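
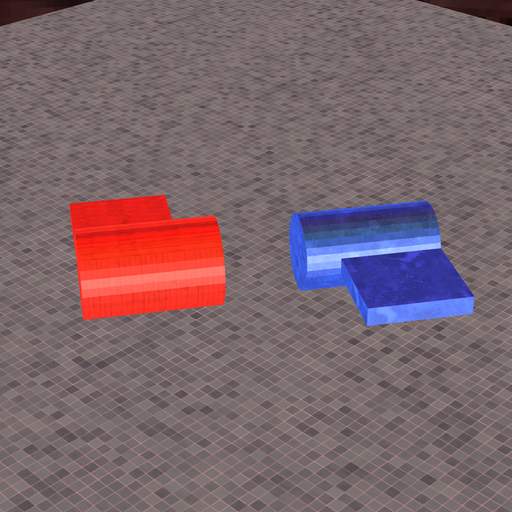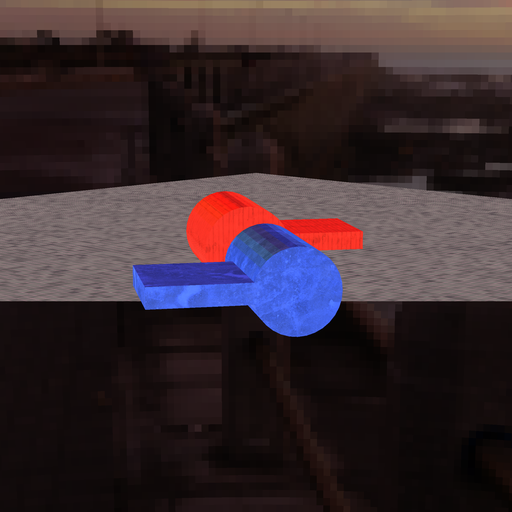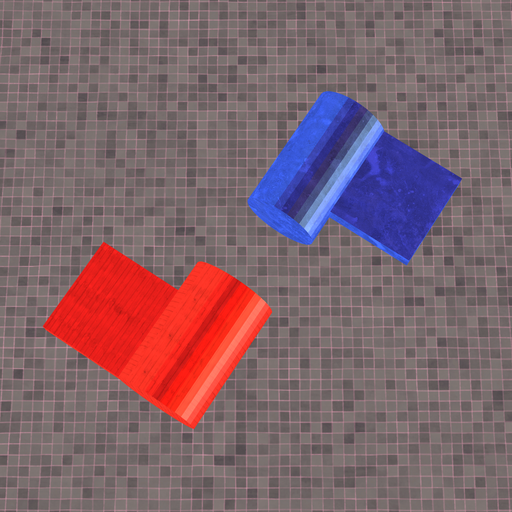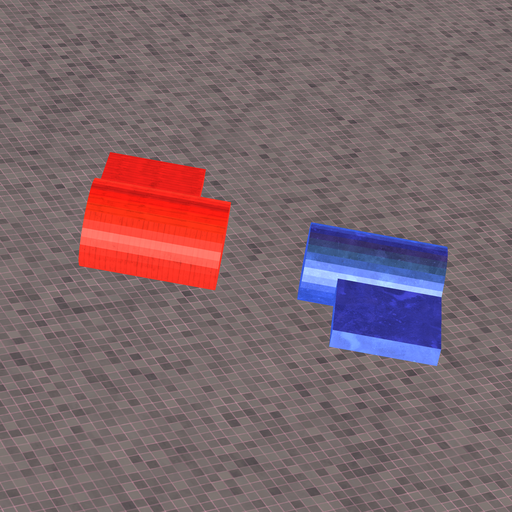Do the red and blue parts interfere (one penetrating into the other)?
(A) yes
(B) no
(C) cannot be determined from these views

(B) no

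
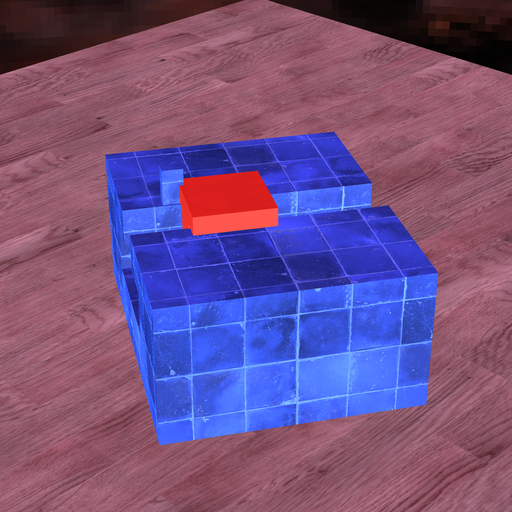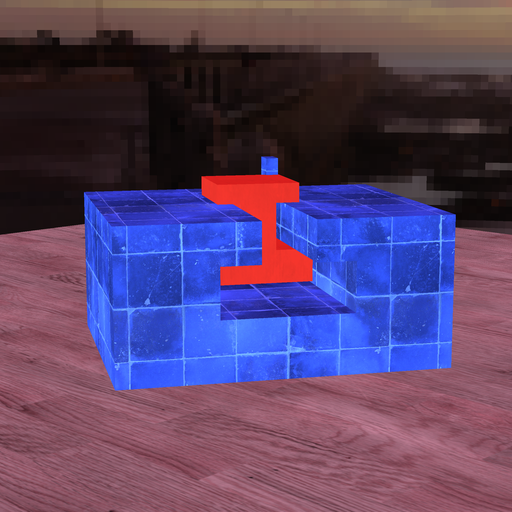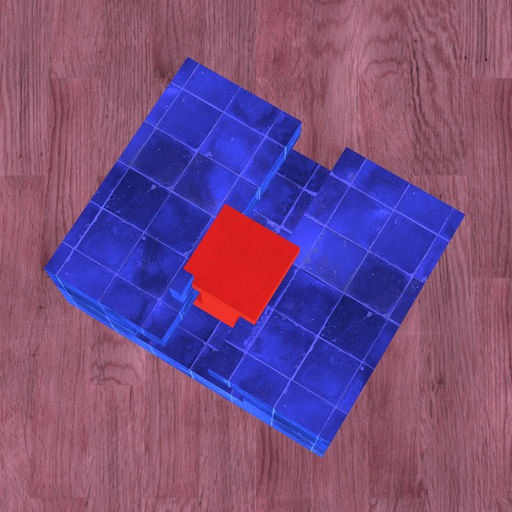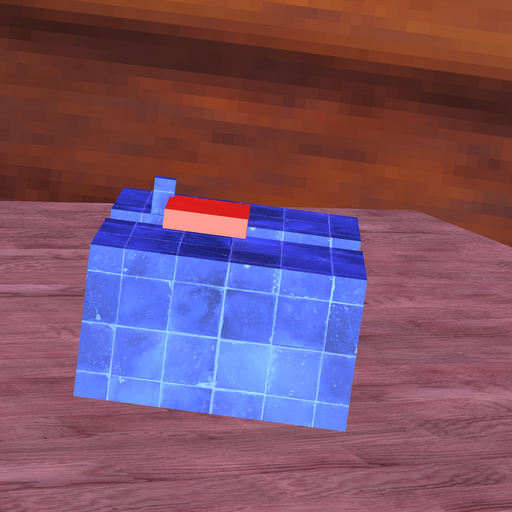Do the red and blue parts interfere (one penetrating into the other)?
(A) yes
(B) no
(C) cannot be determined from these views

(A) yes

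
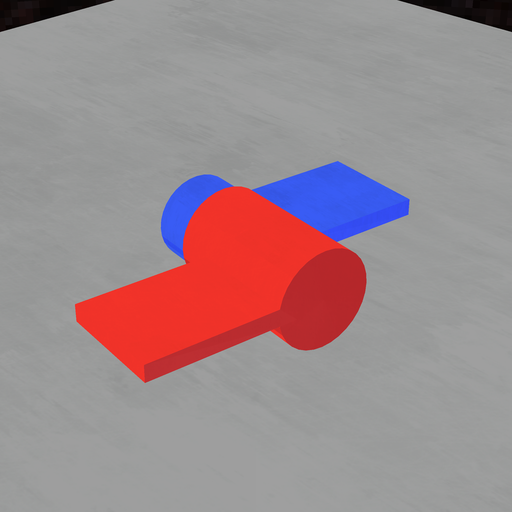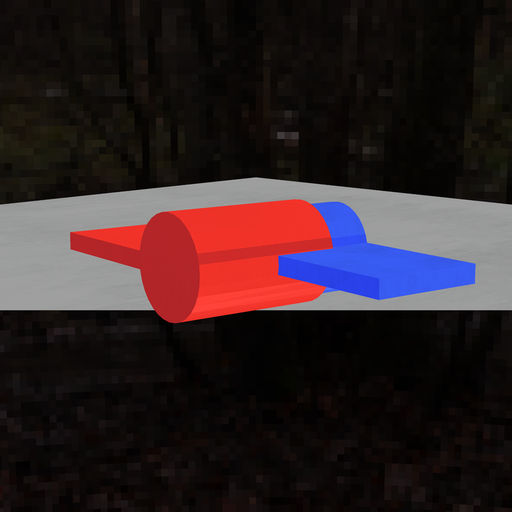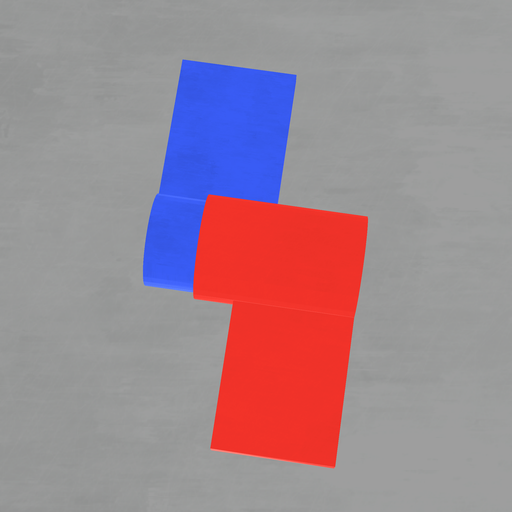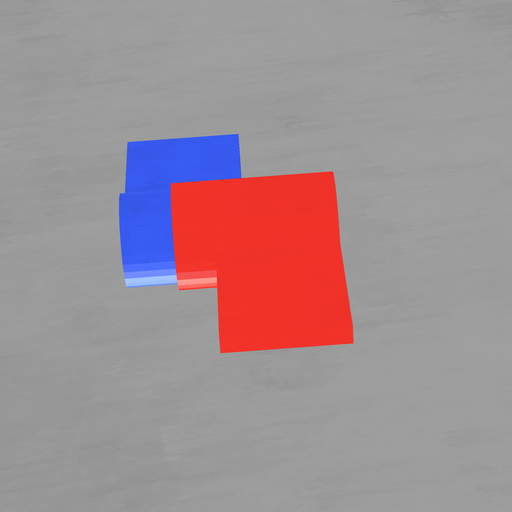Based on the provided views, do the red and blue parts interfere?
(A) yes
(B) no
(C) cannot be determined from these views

(A) yes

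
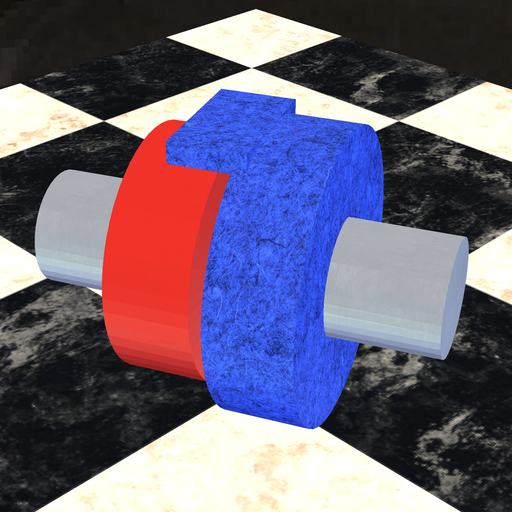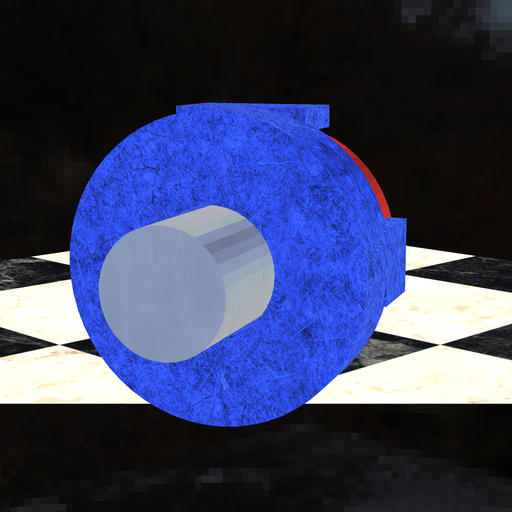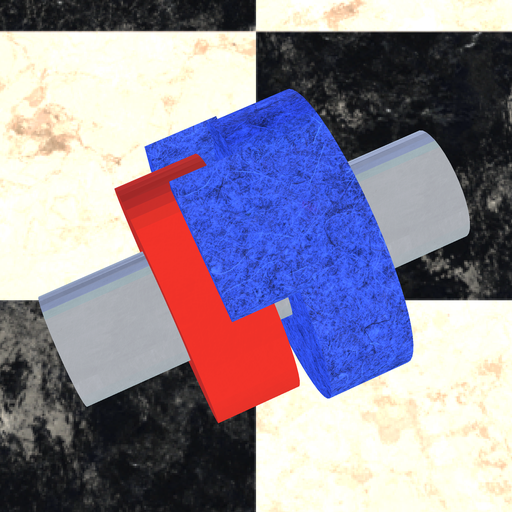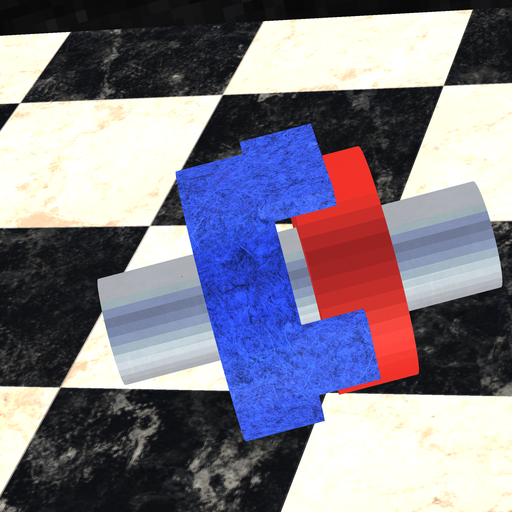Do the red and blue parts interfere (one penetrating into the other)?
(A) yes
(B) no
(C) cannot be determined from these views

(B) no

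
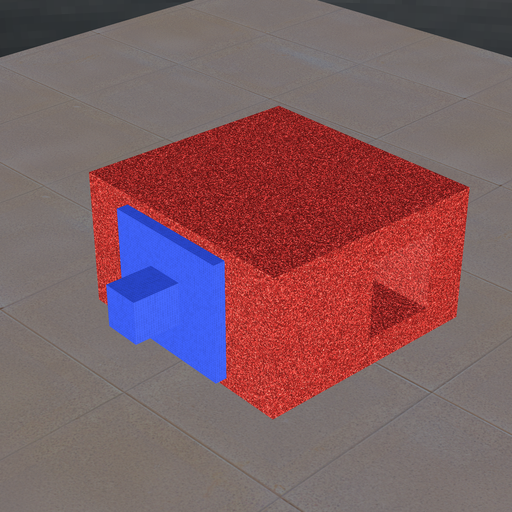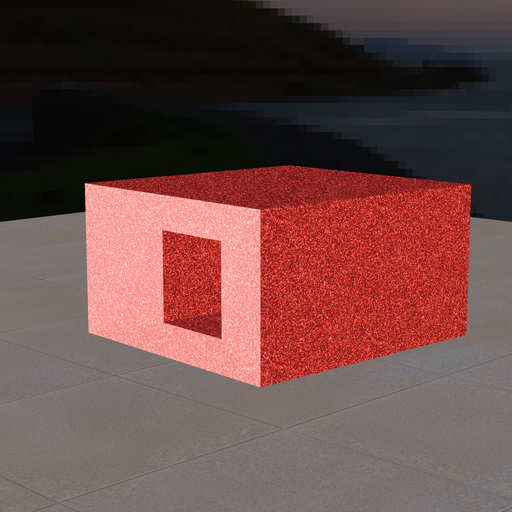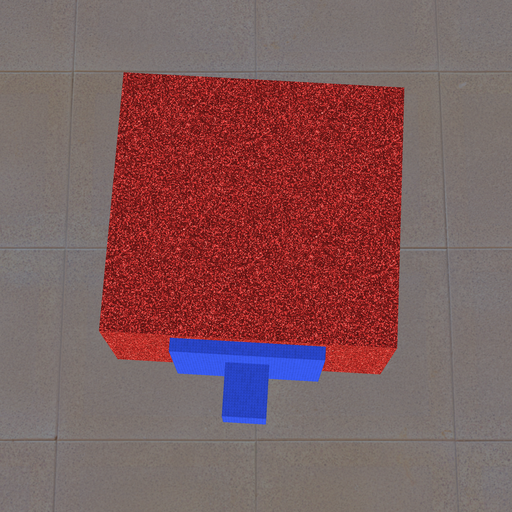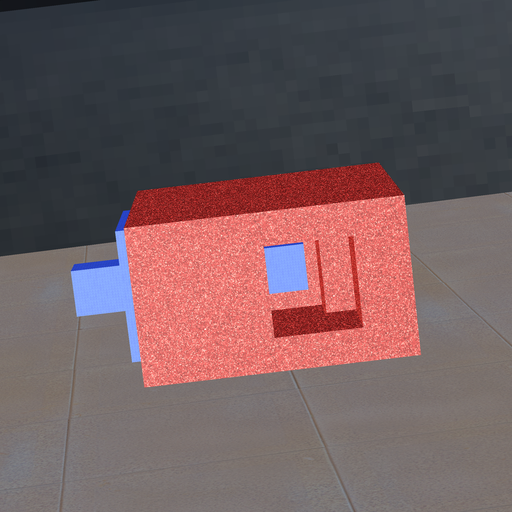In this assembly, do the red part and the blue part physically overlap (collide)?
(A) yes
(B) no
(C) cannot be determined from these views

(B) no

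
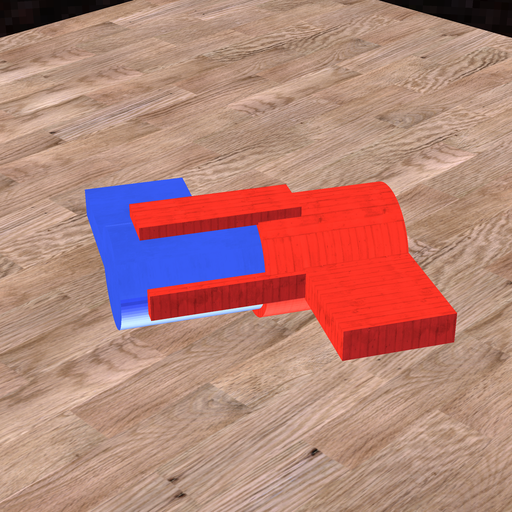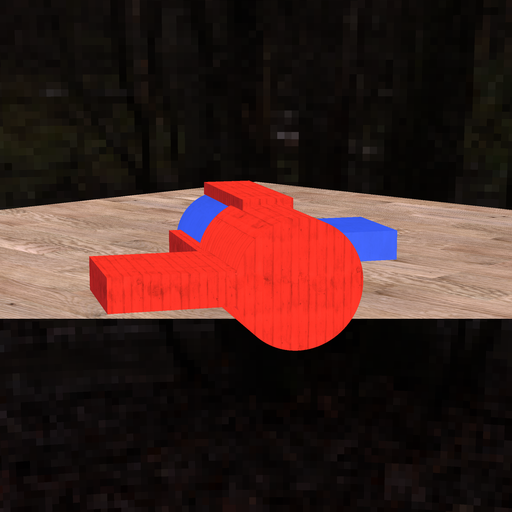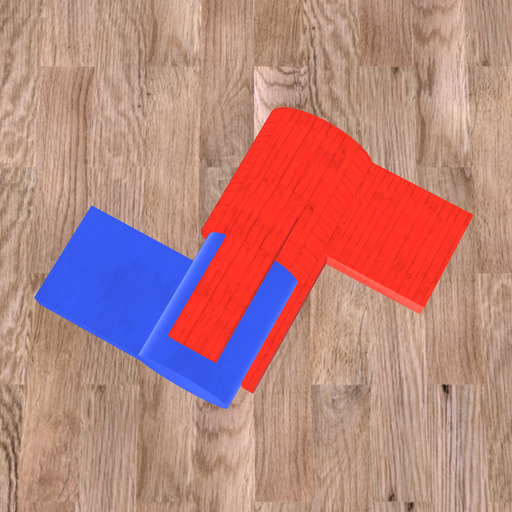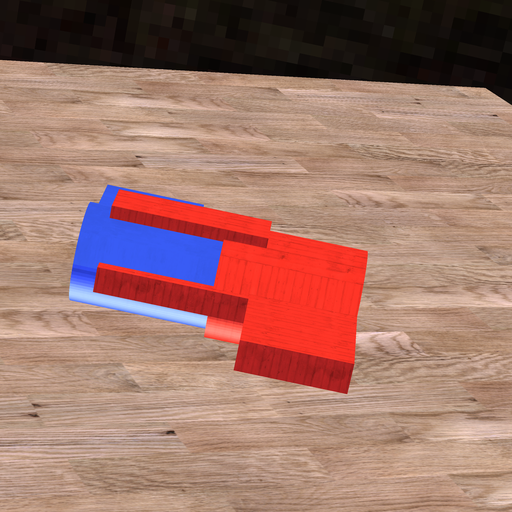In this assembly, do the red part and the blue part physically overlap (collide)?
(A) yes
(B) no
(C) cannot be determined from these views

(A) yes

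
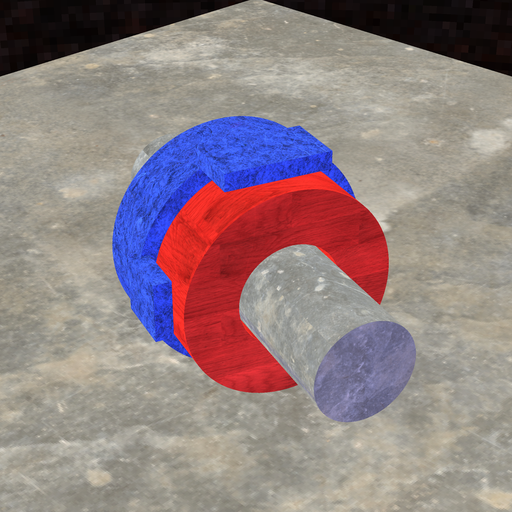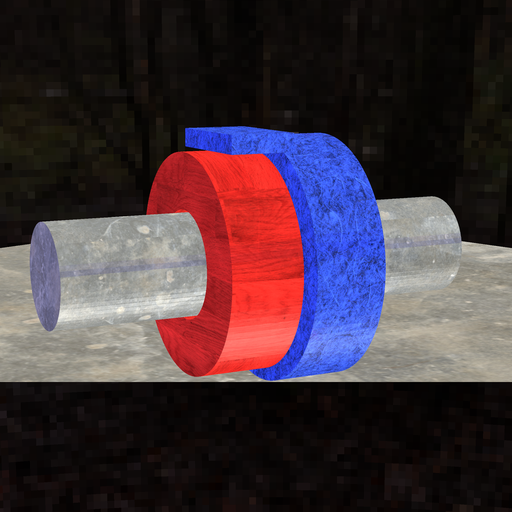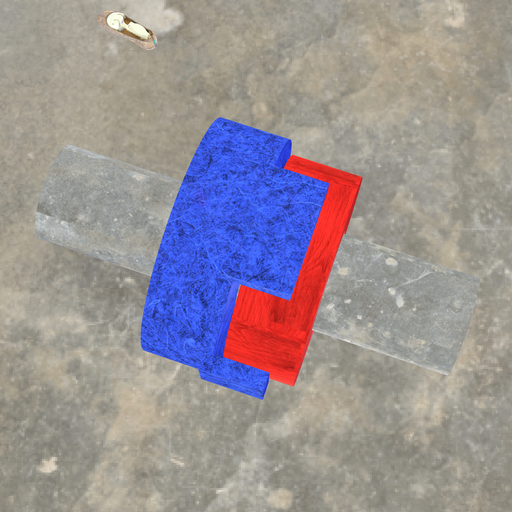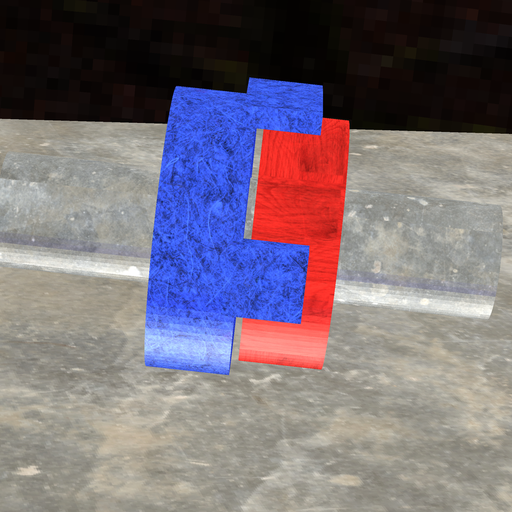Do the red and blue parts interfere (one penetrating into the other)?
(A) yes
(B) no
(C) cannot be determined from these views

(B) no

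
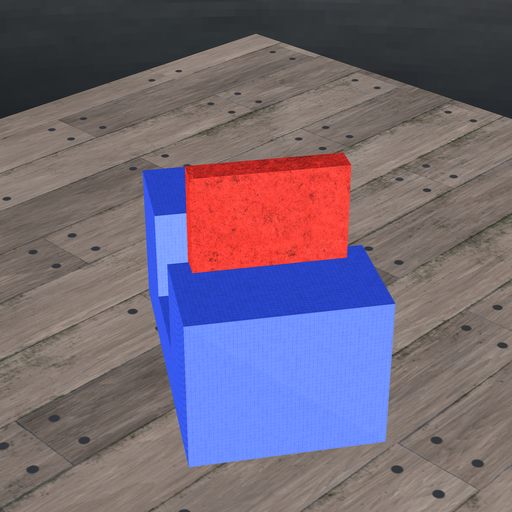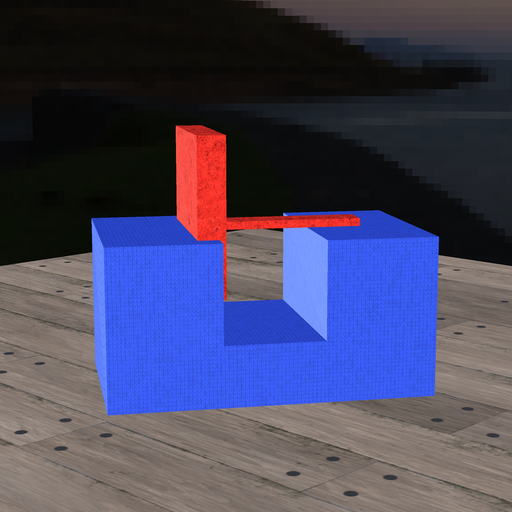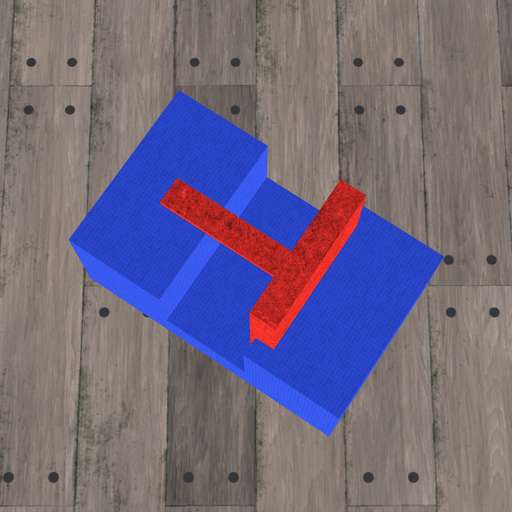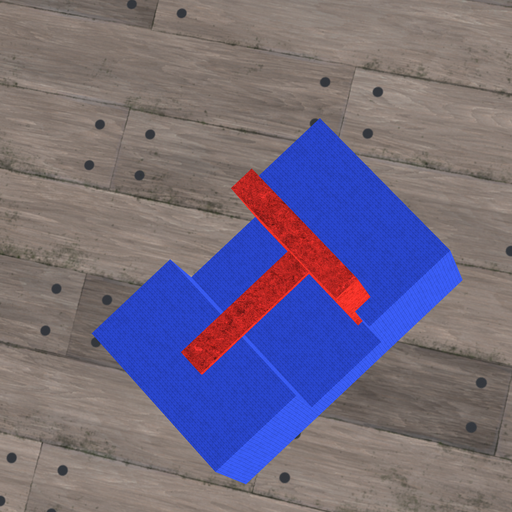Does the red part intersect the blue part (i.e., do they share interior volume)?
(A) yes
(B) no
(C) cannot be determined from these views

(A) yes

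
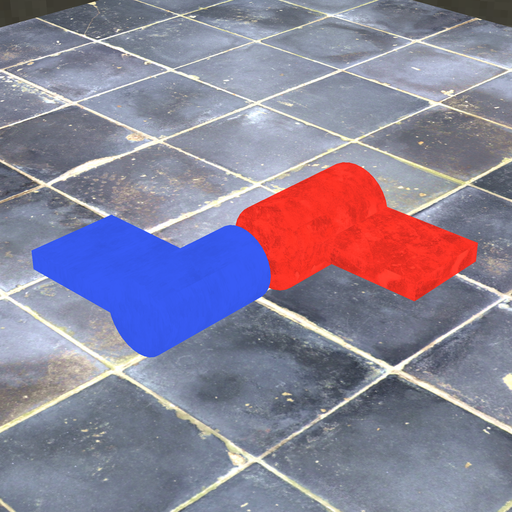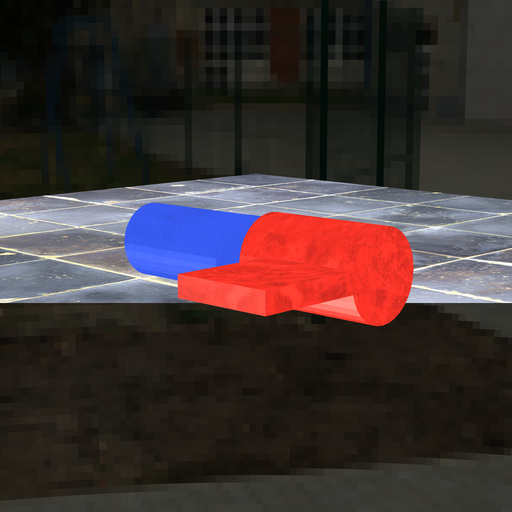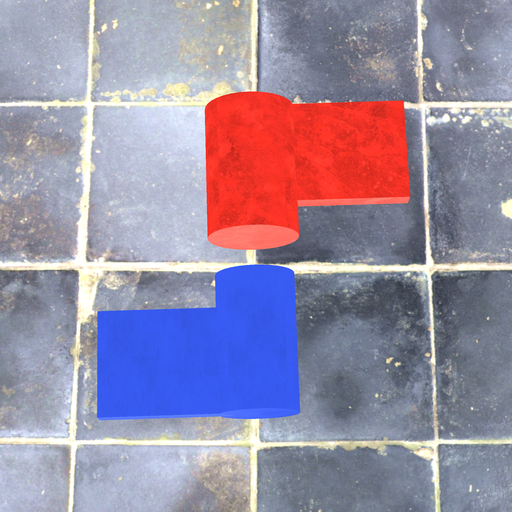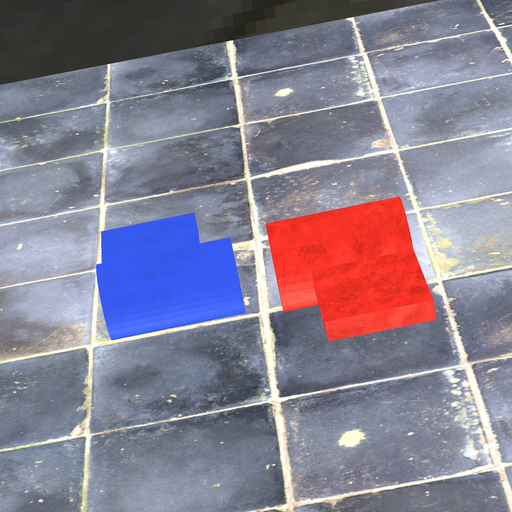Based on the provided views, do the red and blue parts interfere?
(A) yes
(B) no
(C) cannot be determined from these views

(B) no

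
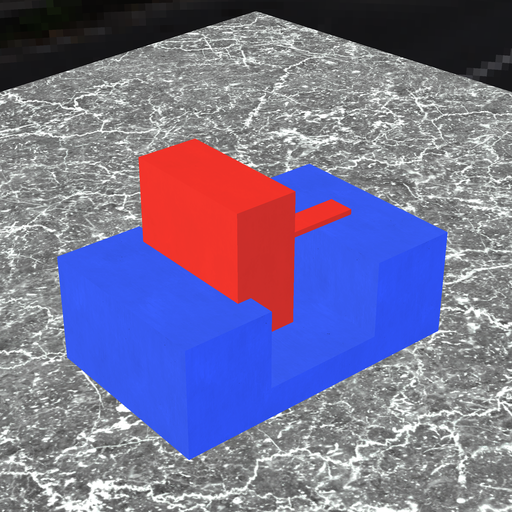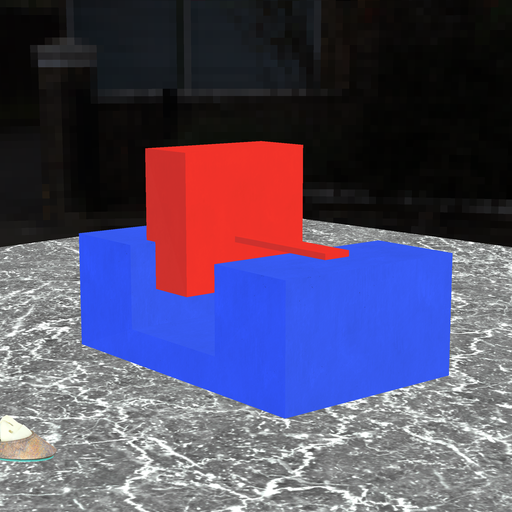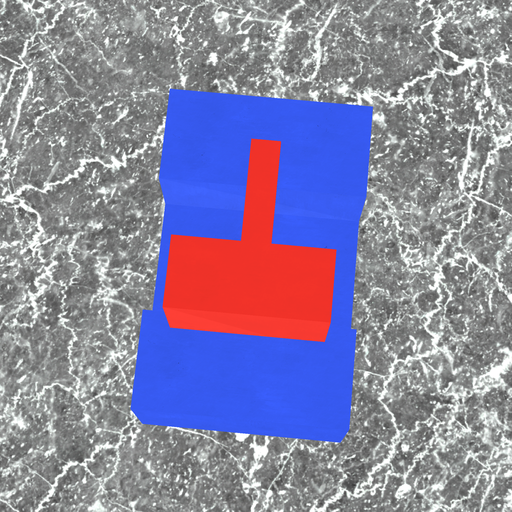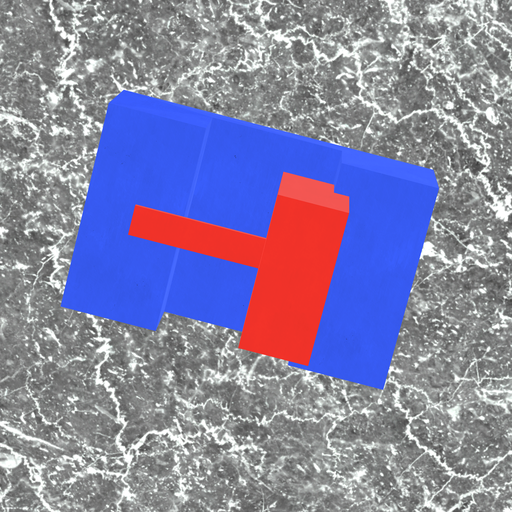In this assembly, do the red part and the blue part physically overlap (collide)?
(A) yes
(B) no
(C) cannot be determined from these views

(A) yes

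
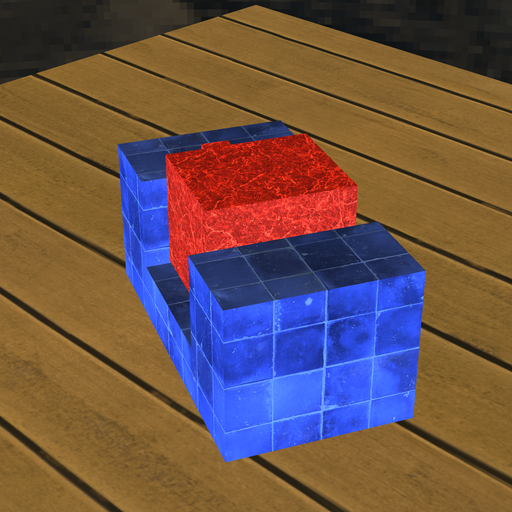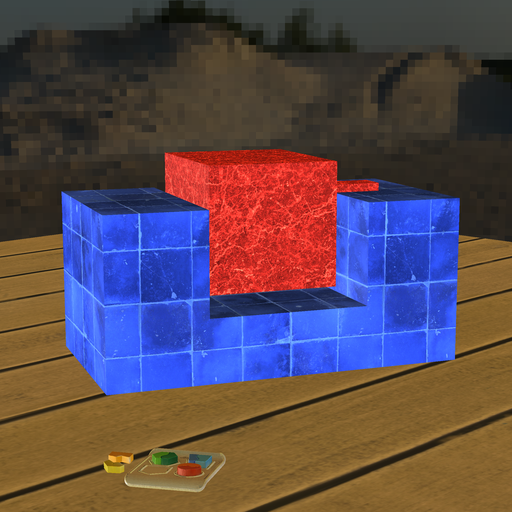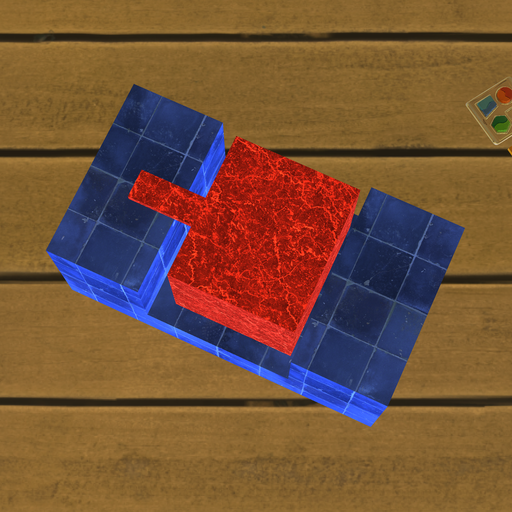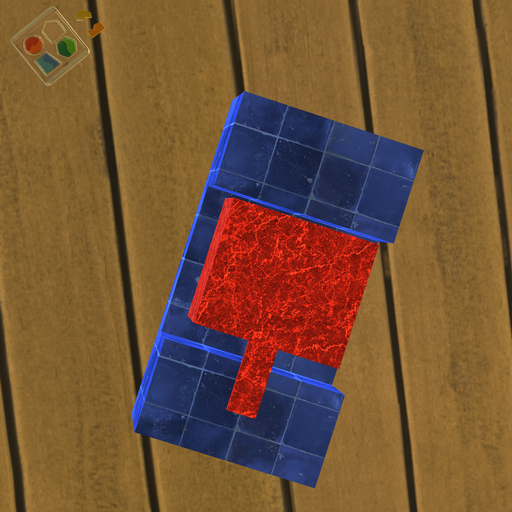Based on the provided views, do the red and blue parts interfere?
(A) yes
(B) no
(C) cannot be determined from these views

(B) no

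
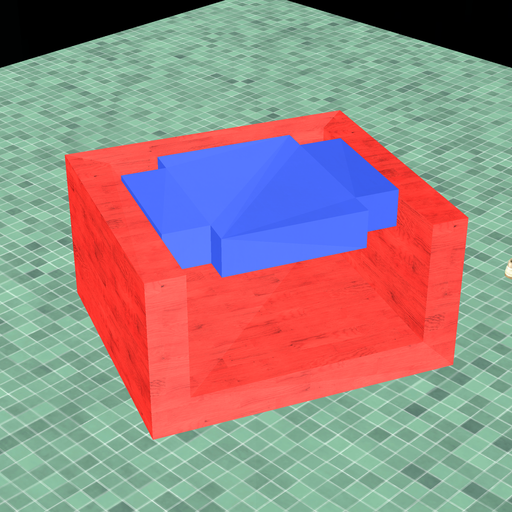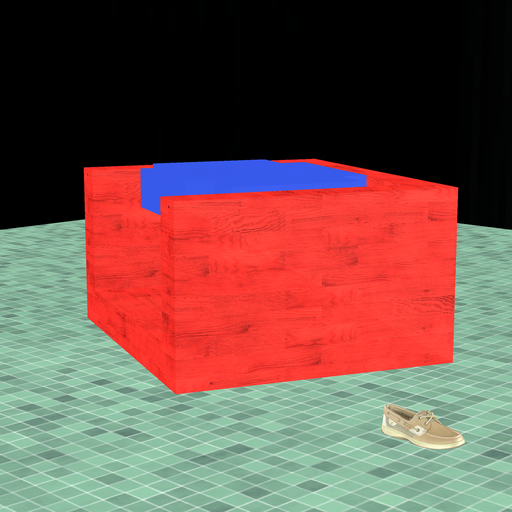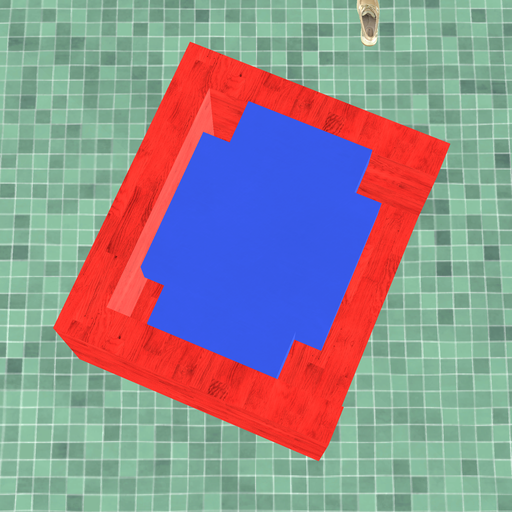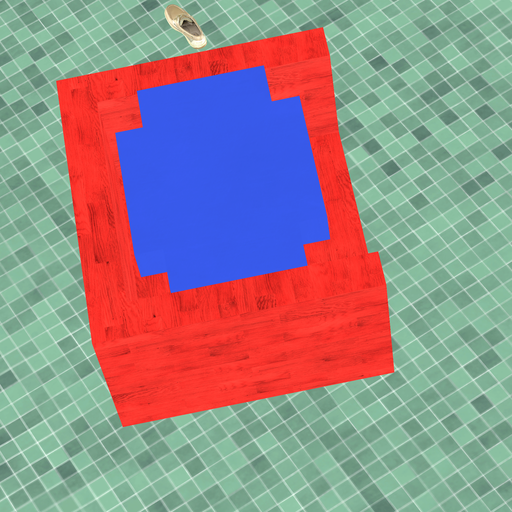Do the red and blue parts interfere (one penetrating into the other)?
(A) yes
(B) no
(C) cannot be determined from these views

(B) no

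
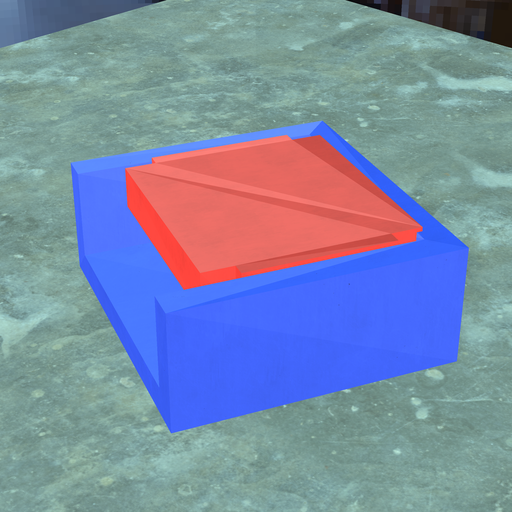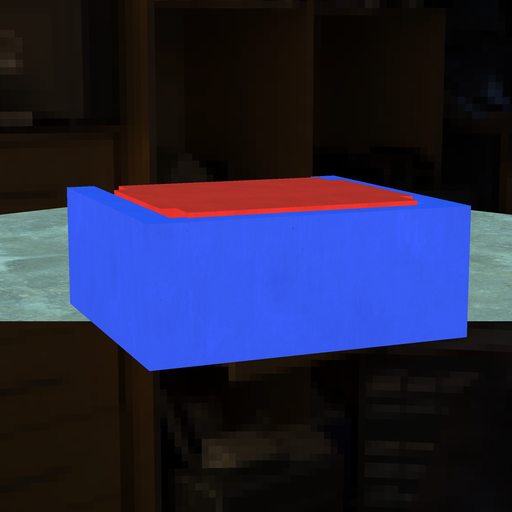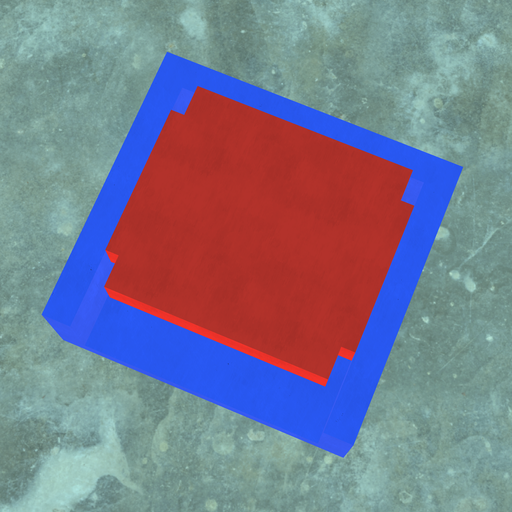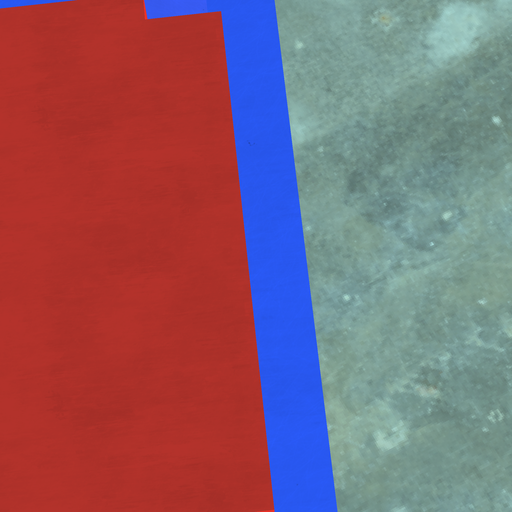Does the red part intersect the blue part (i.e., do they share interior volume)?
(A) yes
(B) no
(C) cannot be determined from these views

(A) yes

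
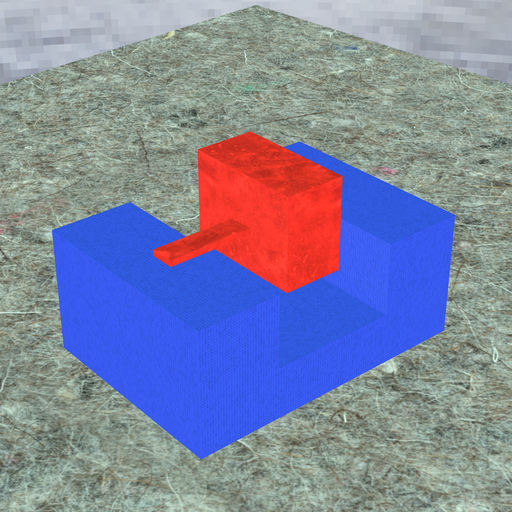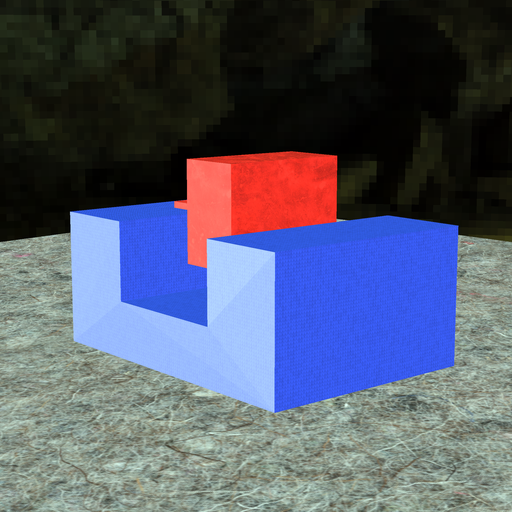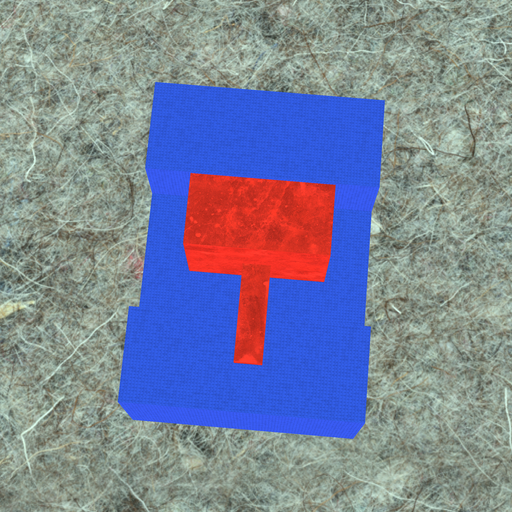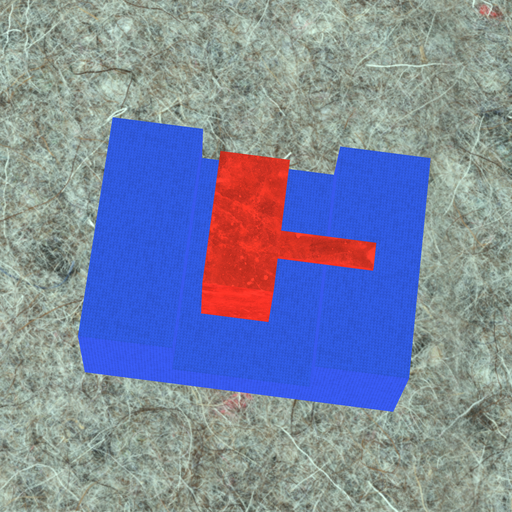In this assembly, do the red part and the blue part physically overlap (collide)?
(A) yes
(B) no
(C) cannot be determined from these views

(B) no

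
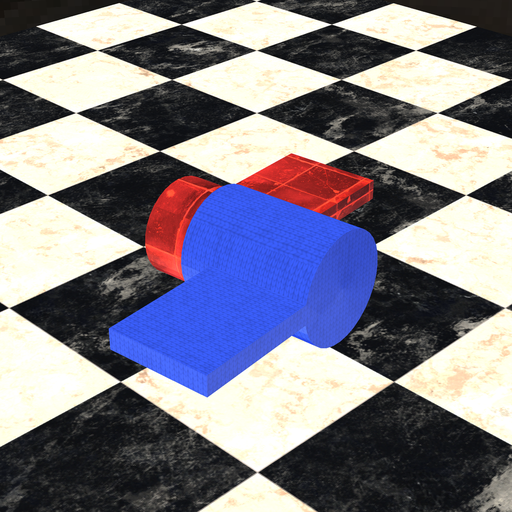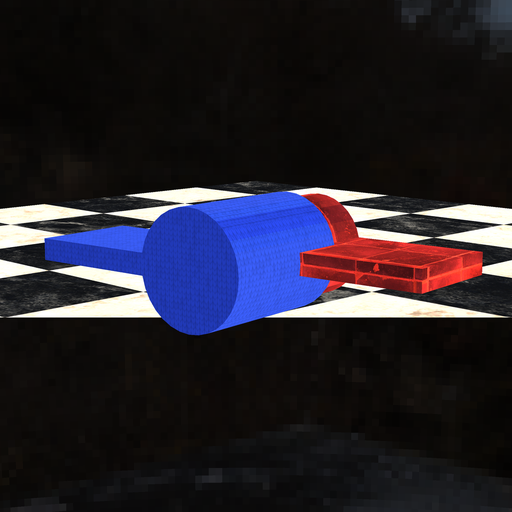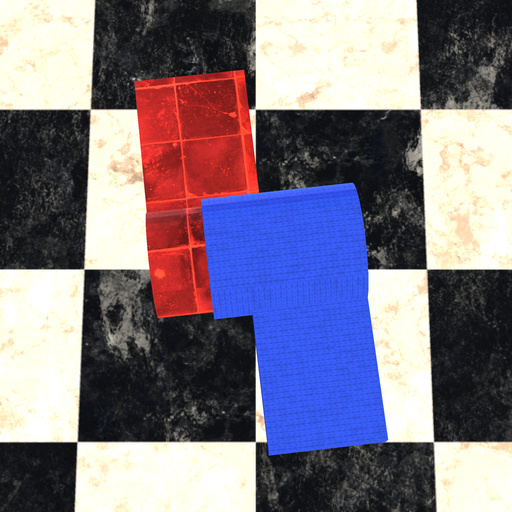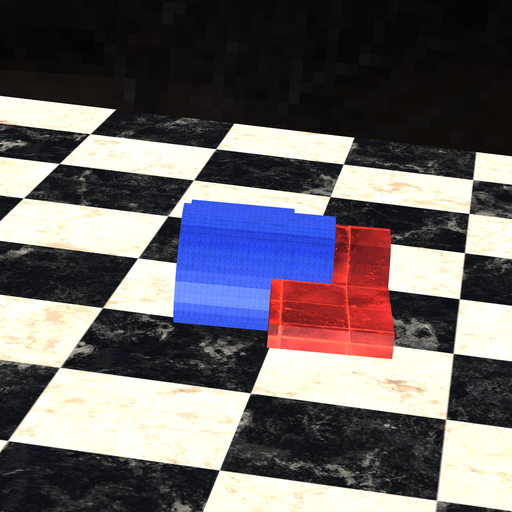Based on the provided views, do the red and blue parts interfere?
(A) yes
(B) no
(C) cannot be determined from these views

(A) yes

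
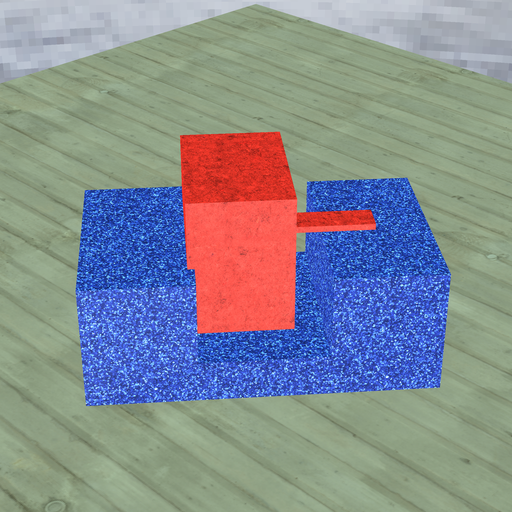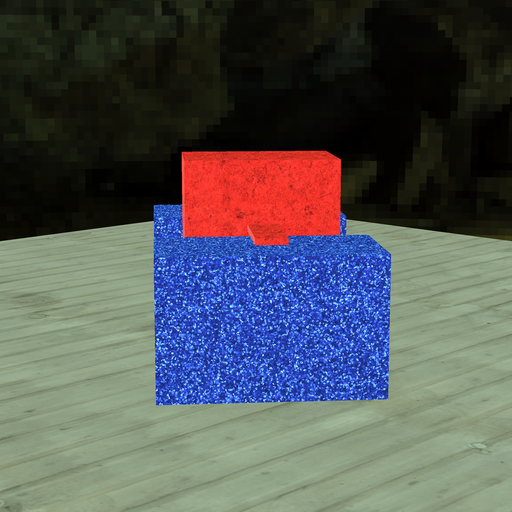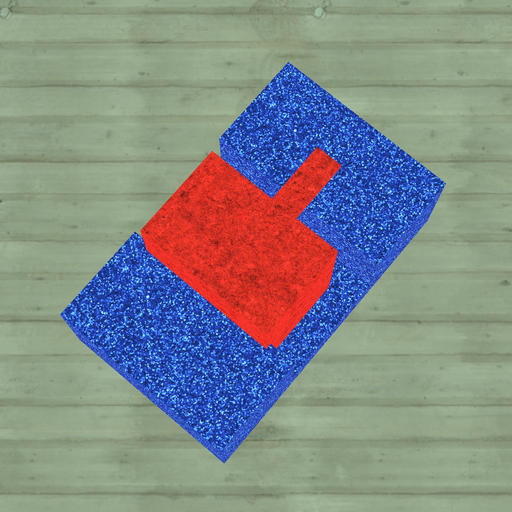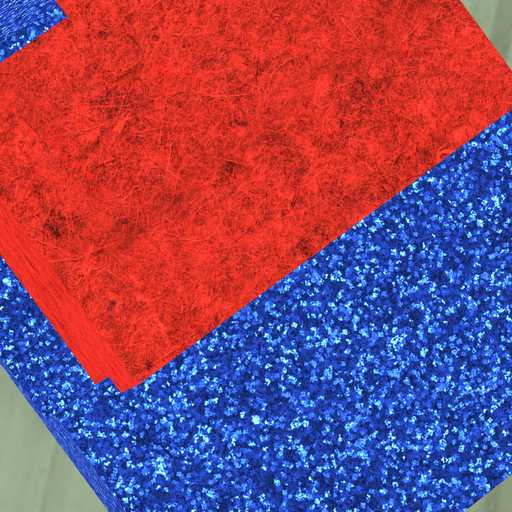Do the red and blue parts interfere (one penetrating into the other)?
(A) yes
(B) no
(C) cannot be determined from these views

(A) yes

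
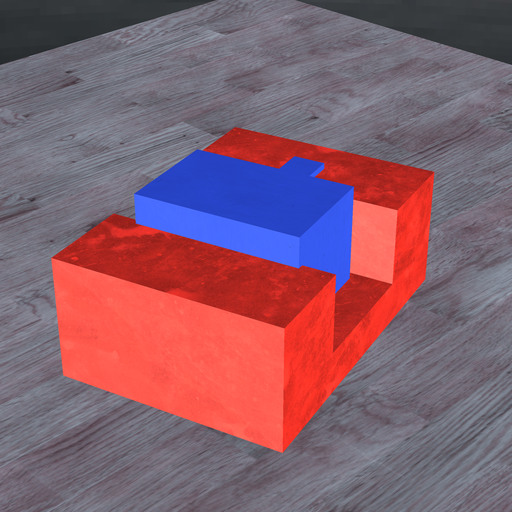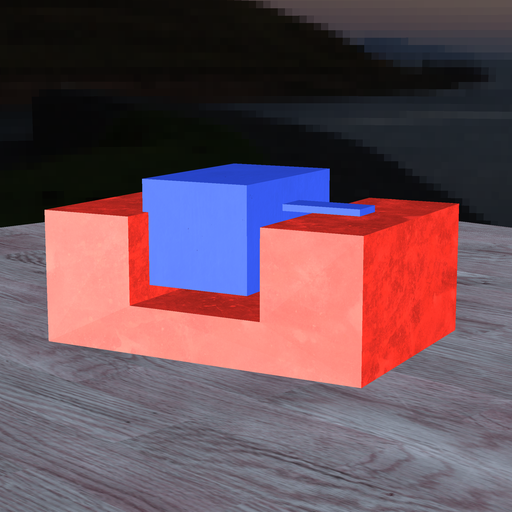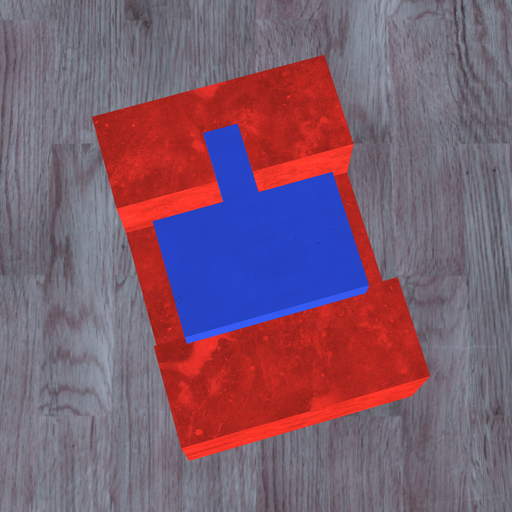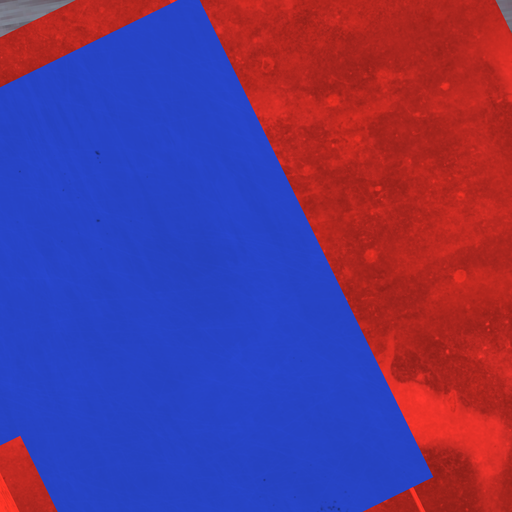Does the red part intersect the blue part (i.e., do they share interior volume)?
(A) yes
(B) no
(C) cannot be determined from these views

(A) yes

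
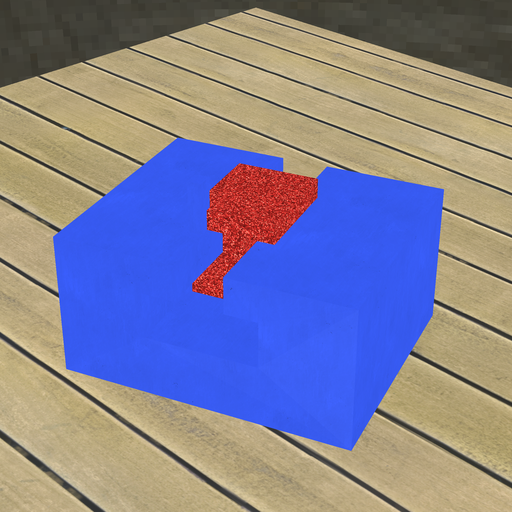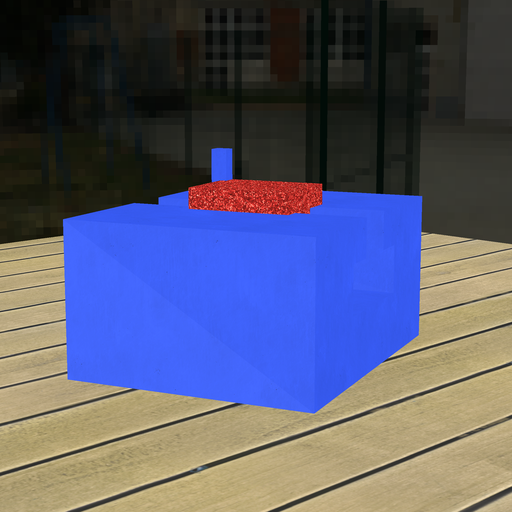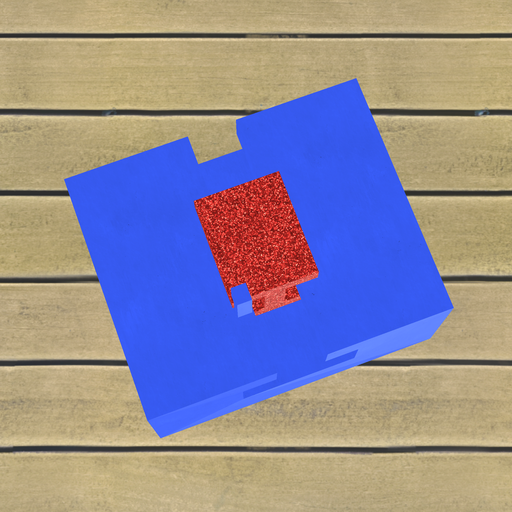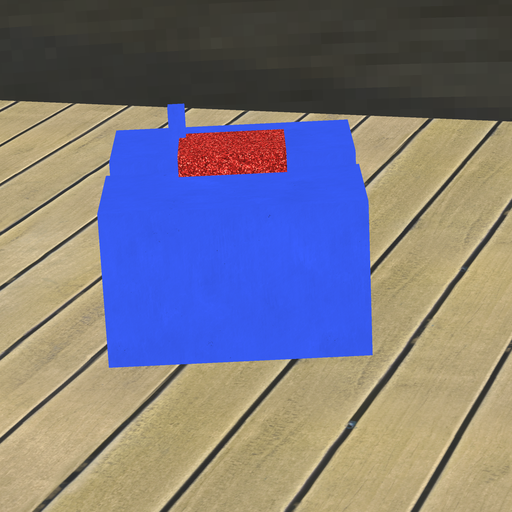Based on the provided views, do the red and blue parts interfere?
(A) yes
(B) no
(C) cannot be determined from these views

(A) yes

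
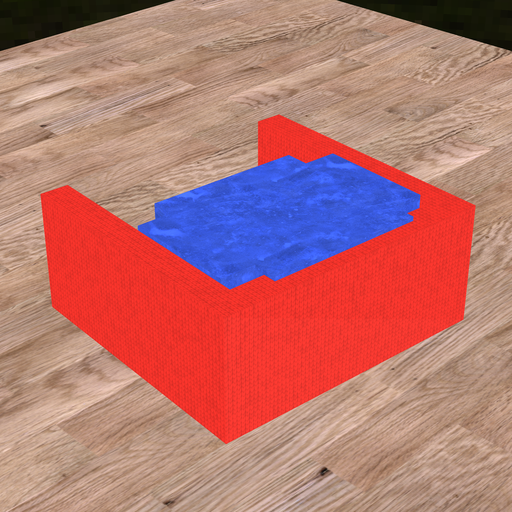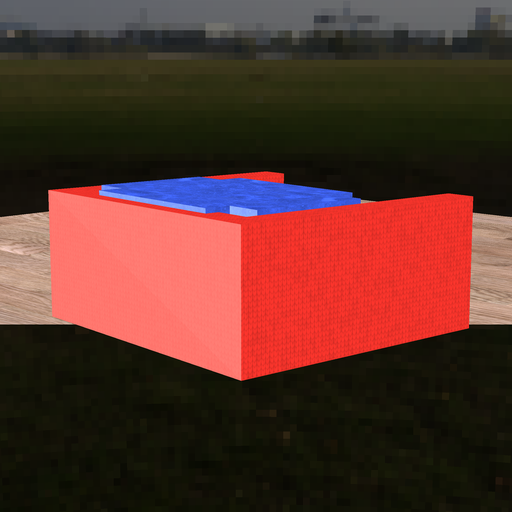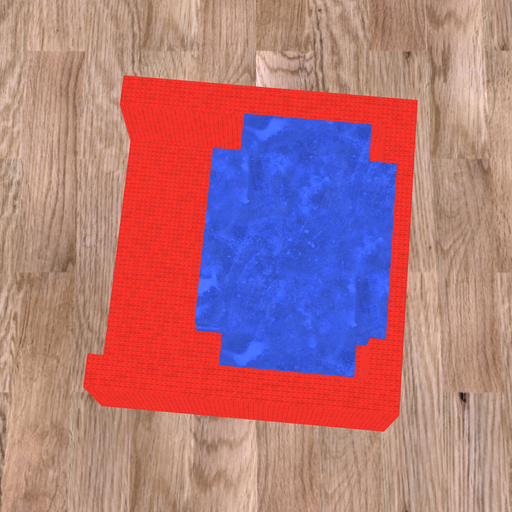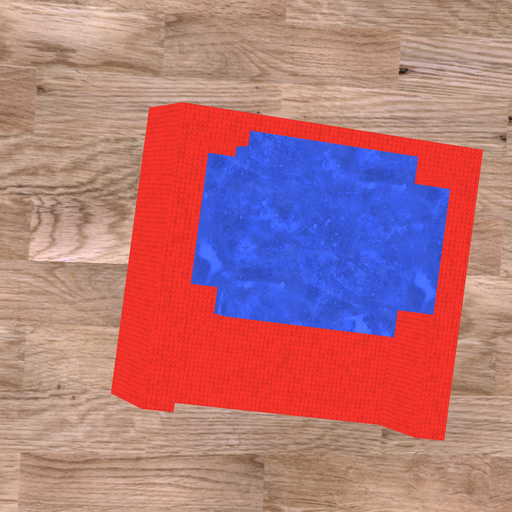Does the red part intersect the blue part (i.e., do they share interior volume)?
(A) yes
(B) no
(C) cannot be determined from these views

(A) yes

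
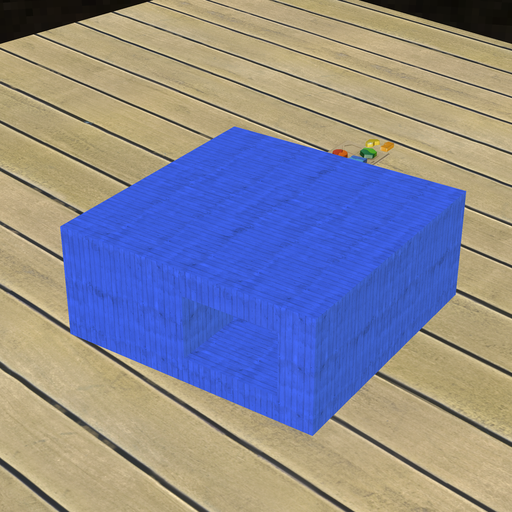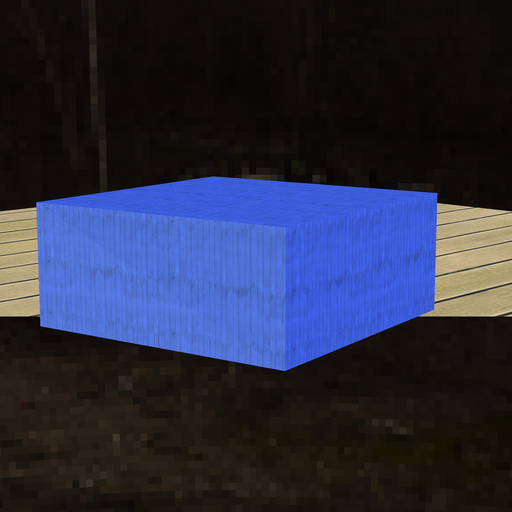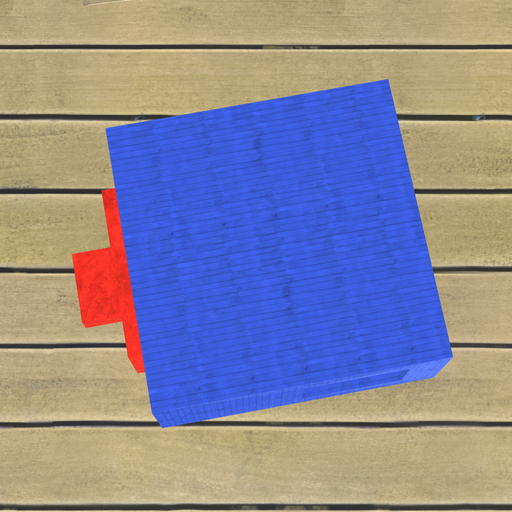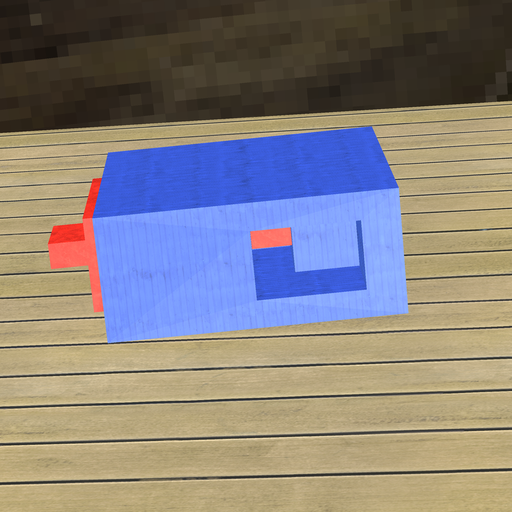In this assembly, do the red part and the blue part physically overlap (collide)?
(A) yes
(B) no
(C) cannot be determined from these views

(A) yes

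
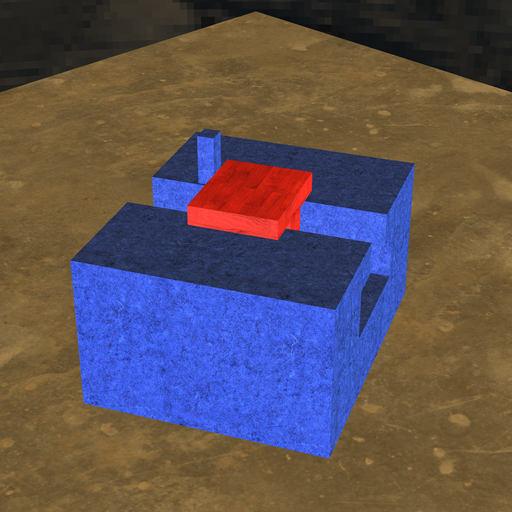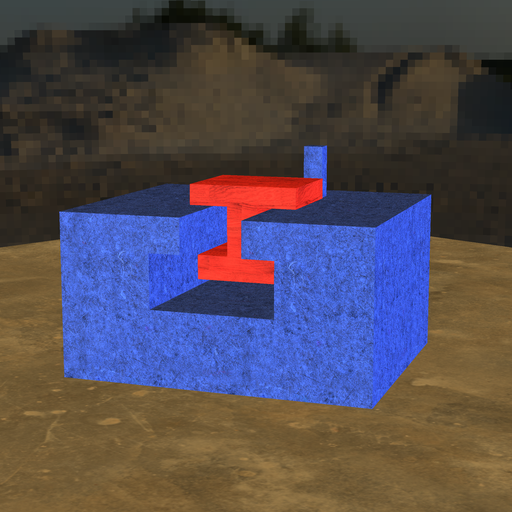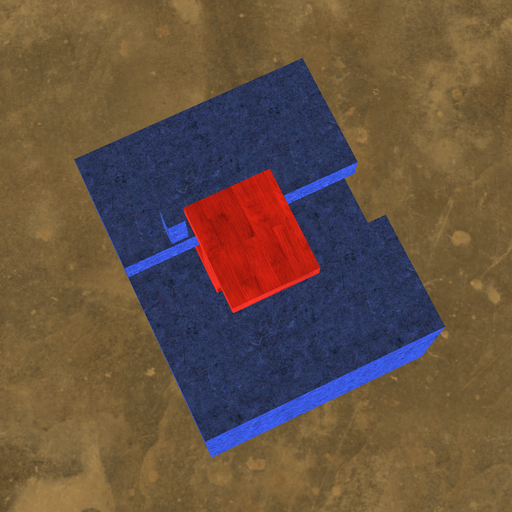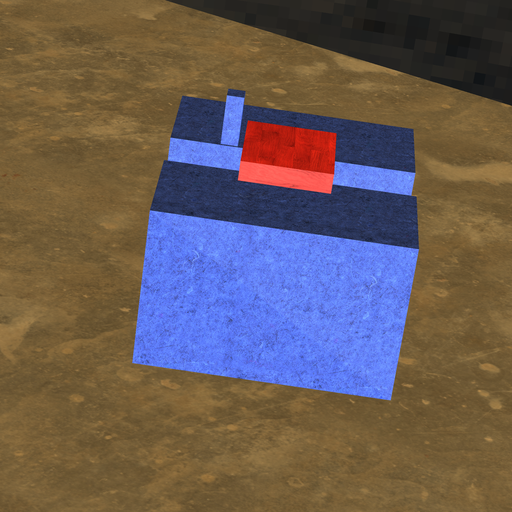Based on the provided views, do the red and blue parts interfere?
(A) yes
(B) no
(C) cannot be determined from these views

(B) no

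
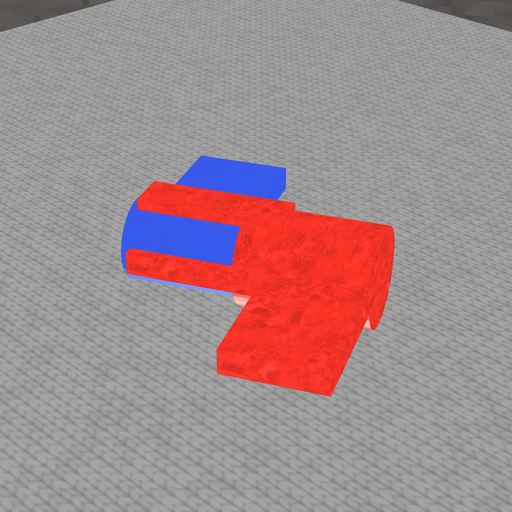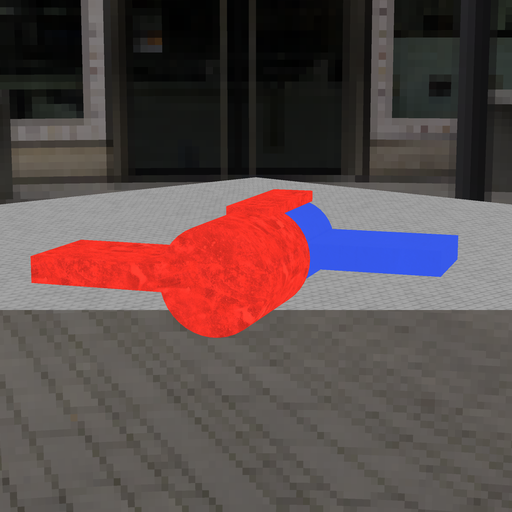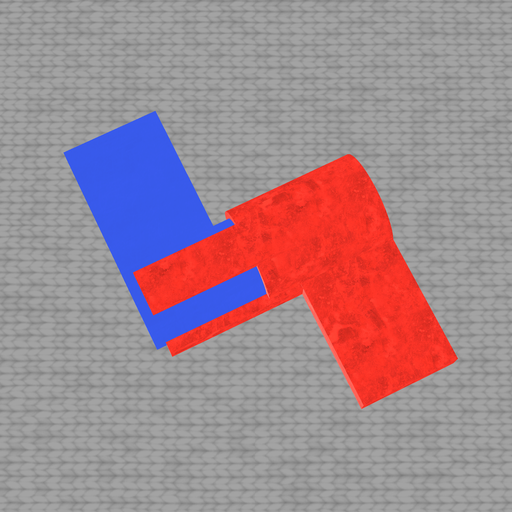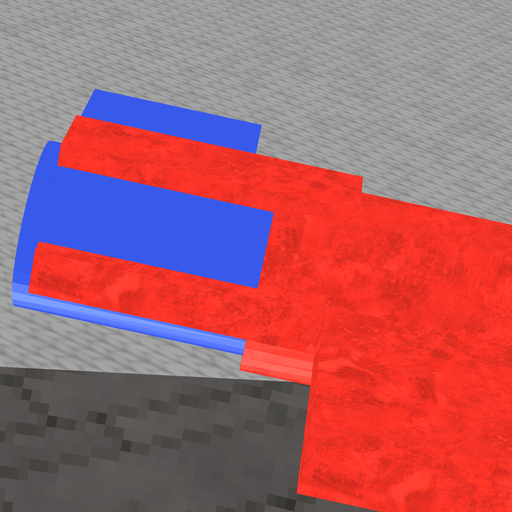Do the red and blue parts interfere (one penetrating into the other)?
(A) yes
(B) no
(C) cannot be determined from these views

(A) yes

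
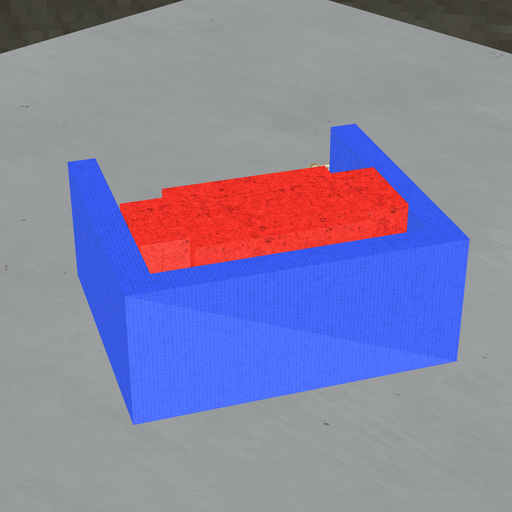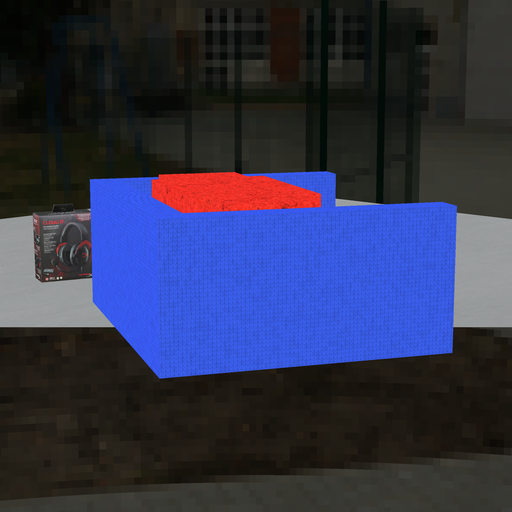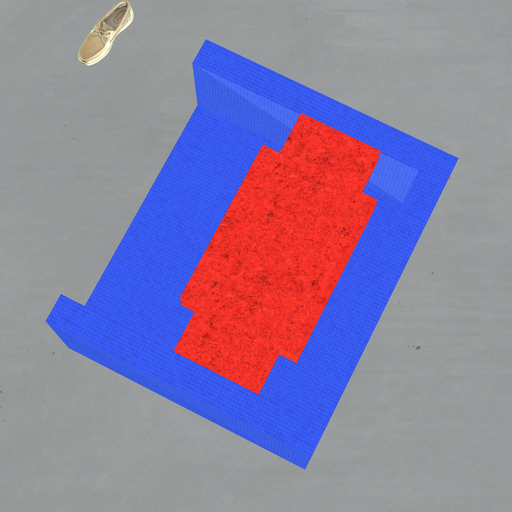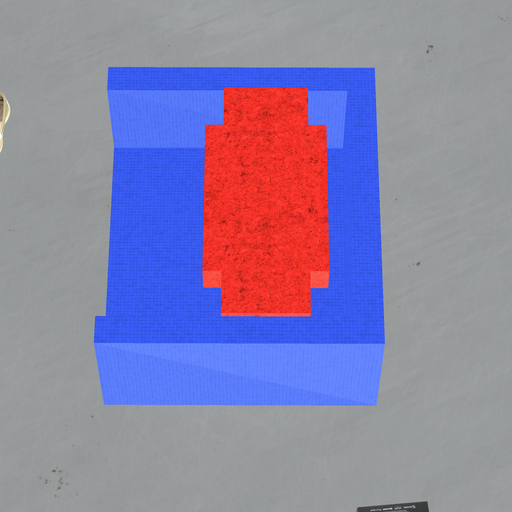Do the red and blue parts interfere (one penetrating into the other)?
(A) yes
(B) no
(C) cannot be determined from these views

(B) no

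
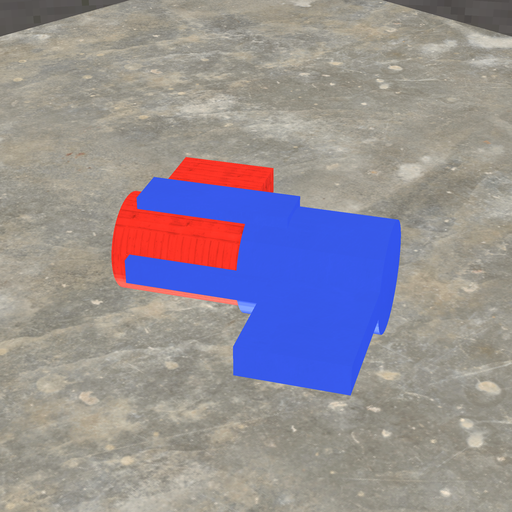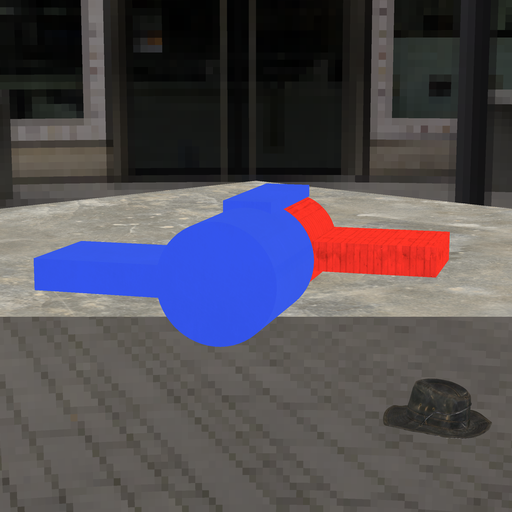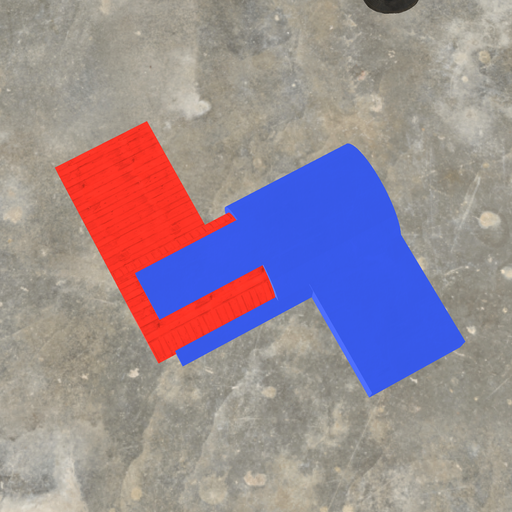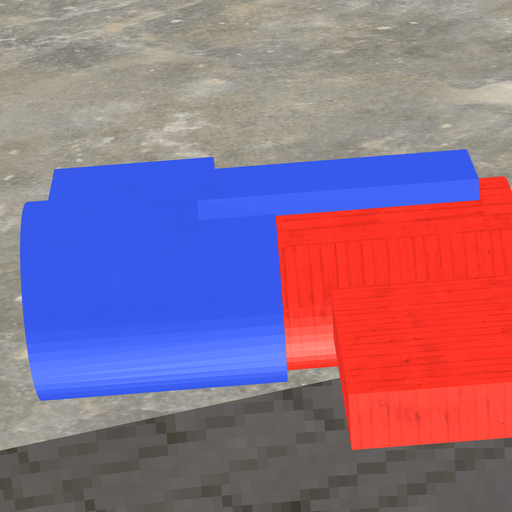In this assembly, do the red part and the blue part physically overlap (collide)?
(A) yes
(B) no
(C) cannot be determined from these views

(A) yes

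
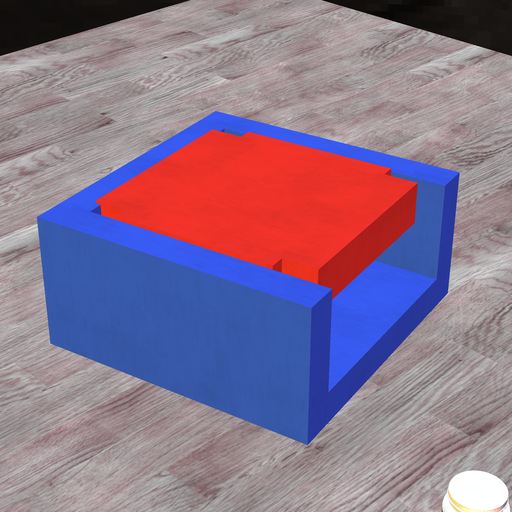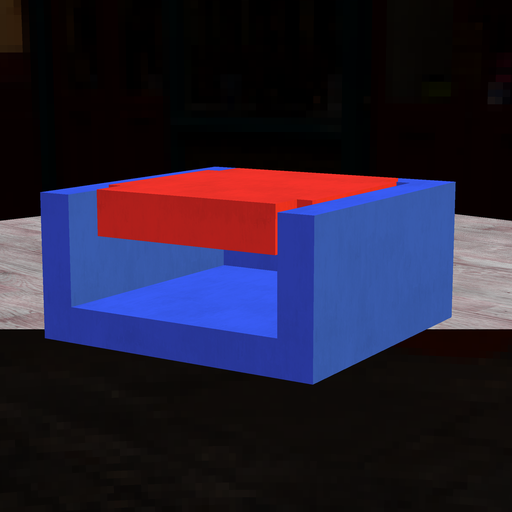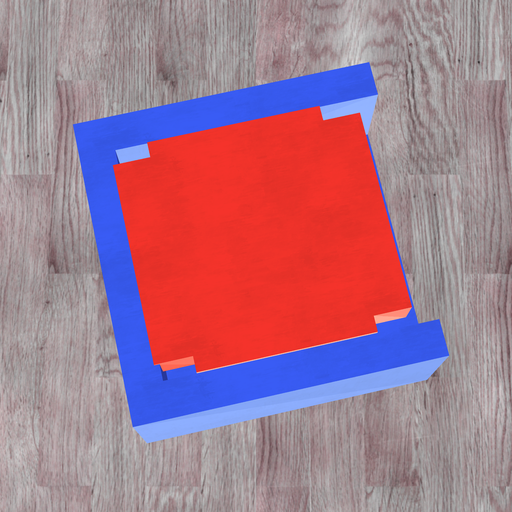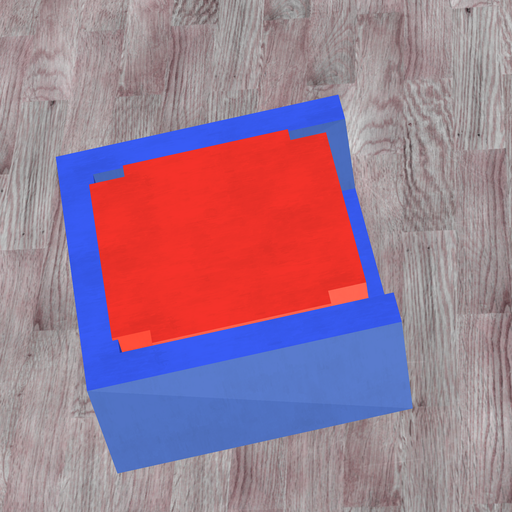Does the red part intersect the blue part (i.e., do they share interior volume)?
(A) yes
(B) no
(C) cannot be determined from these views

(A) yes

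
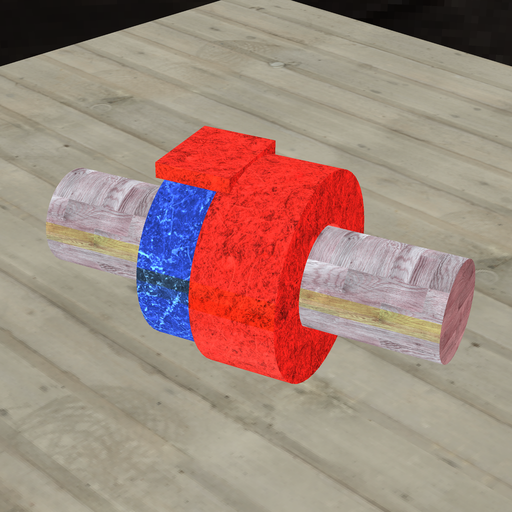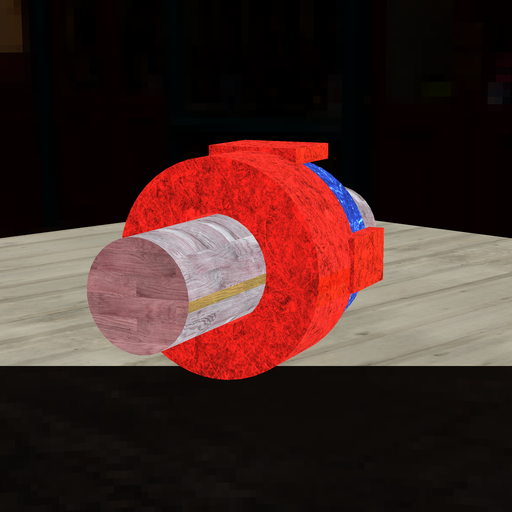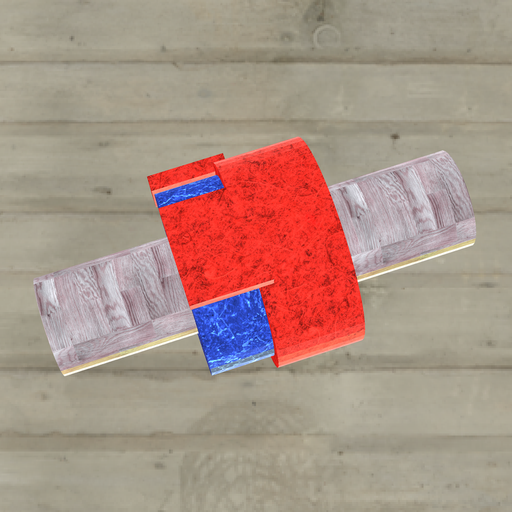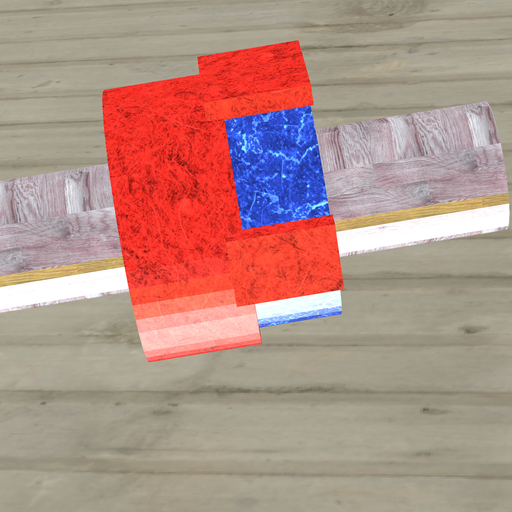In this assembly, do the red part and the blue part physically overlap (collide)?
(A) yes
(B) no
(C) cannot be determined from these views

(A) yes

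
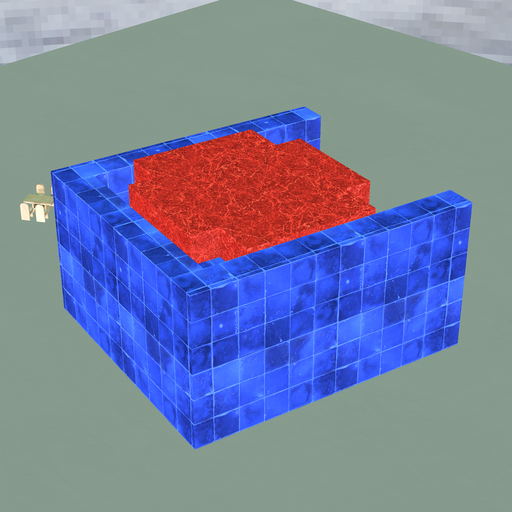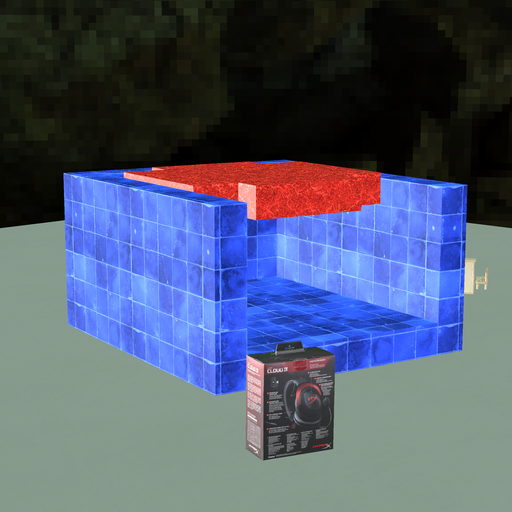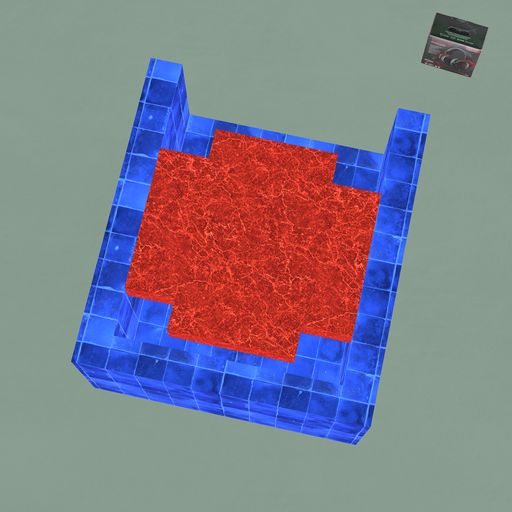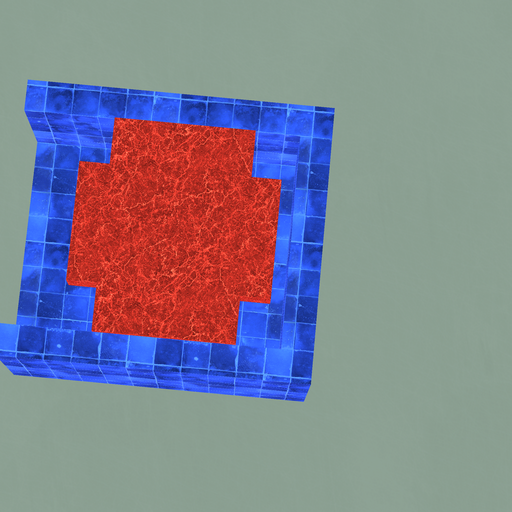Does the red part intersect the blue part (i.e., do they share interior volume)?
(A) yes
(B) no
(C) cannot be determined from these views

(B) no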